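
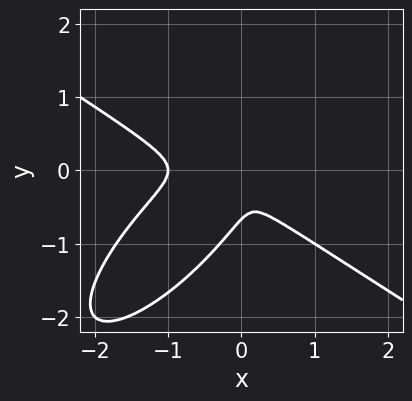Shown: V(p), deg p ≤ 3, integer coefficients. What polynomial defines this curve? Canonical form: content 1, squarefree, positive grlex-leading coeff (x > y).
2*x^3 - 3*x*y^2 + 3*y^3 + 2*x^2 + 2*y^2

1. deg p = 3.
2. From the axis intercepts and sections: one x-axis crossing is at x = -1.
3. Solving for integer coefficients yields p as stated.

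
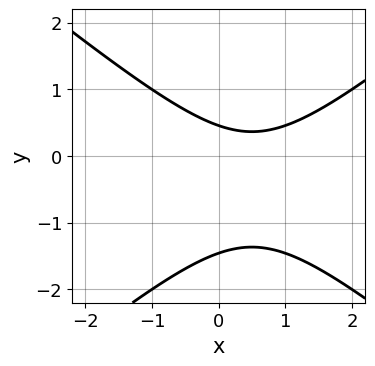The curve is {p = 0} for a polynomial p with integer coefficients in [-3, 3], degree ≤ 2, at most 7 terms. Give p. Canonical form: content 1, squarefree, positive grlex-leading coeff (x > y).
2*x^2 - 3*y^2 - 2*x - 3*y + 2

First, the degree is 2 — no degree-1 curve has this shape.
Next, from the visible intercepts: it misses every integer gridline on the x-axis.
Finally, the integer polynomial consistent with all of this is the stated p.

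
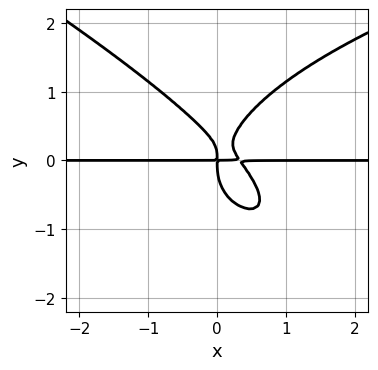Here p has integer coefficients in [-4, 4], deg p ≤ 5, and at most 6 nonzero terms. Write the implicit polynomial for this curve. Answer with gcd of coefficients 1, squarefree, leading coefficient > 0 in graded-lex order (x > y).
x*y^3 + 2*y^4 - 3*x^2*y - 2*x*y^2 + x*y

1. The degree is 4 — no degree-3 curve has this shape.
2. Observable constraints: every point of the x-axis in the box is on the curve.
3. Assembling these constraints gives the stated polynomial.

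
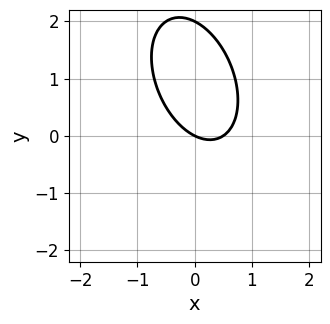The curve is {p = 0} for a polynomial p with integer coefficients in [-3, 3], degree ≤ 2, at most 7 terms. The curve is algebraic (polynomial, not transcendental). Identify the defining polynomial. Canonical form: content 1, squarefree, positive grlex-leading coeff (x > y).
2*x^2 + x*y + y^2 - x - 2*y

The degree is 2 — a generic line meets the curve in up to 2 points.
From the visible intercepts: the y-axis gridline crossings are at y ∈ {0, 2}; it crosses the x-axis at the gridline x = 0.
Matching integer coefficients to the picture gives p.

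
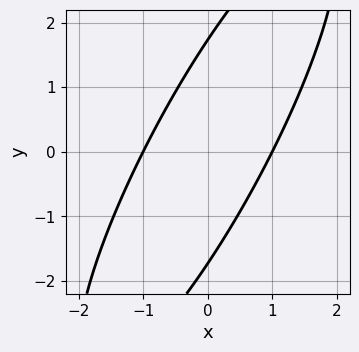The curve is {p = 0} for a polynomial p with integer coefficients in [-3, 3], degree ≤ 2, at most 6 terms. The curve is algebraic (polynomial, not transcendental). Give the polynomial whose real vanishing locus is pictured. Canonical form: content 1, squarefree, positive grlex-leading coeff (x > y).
Degree: a generic line meets the curve in up to 2 points, so deg p = 2.
Against the integer gridlines: among the integer gridlines, it crosses the x-axis at x ∈ {-1, 1}.
The integer polynomial consistent with all of this is the stated p.

3*x^2 - 3*x*y + y^2 - 3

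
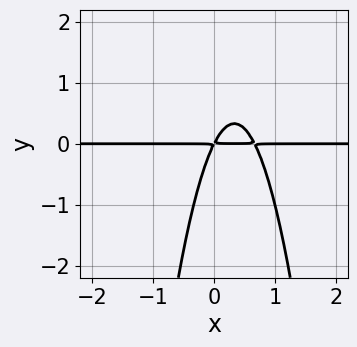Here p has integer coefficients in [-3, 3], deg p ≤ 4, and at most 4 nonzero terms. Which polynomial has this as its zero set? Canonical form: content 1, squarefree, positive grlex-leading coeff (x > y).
1. The degree is 3 — a generic line meets the curve in up to 3 points.
2. From the visible intercepts: every point of the x-axis in the box is on the curve.
3. Putting this together gives p.

3*x^2*y - 2*x*y + y^2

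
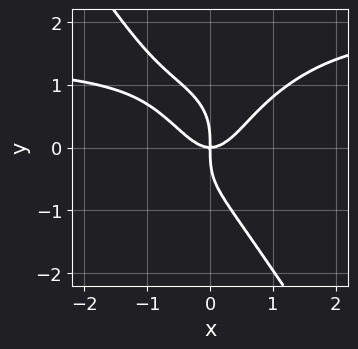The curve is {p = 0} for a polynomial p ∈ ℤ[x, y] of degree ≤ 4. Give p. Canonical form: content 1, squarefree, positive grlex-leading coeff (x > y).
2*x^3*y - x^2*y^2 + y^4 - 3*x^3 + 2*x*y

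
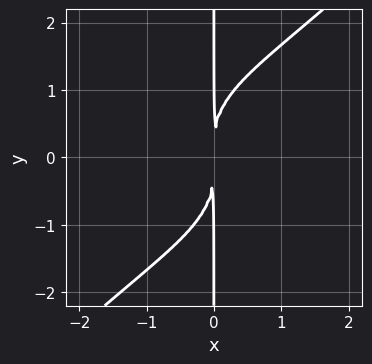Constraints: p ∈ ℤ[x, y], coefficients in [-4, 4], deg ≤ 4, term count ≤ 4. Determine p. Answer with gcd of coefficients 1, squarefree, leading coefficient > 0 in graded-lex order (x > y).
First, degree: a generic line meets the curve in up to 4 points, so deg p = 4.
Next, observable constraints: the visible y-axis segment lies entirely on the curve.
Finally, these observations pin down the coefficients.

x^3*y - x*y^3 + 3*x^2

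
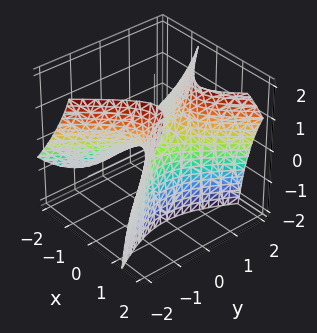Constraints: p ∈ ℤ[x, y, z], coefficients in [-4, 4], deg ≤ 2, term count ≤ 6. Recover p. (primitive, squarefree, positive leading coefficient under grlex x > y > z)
3*x^2 - 3*x*z - 2*y^2 + 2*z

Degree: no degree-1 surface has this shape, so deg p = 2.
Reading off the gridlines: one z-axis crossing is at z = 0; one x-axis crossing is at x = 0; one y-axis crossing is at y = 0.
Putting this together gives p.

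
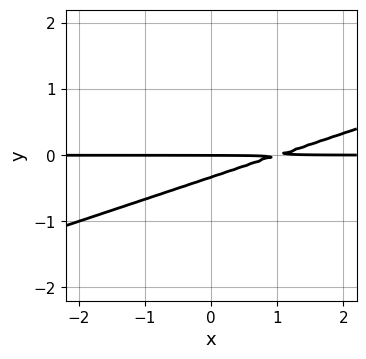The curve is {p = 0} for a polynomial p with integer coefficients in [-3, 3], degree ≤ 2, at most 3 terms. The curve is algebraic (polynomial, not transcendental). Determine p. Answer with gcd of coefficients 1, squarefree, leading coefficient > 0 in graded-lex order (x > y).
First, the degree is 2 — no degree-1 curve has this shape.
Next, observable constraints: it crosses the y-axis at the gridline y = 0; every point of the x-axis in the box is on the curve.
Finally, the integer polynomial consistent with all of this is the stated p.

x*y - 3*y^2 - y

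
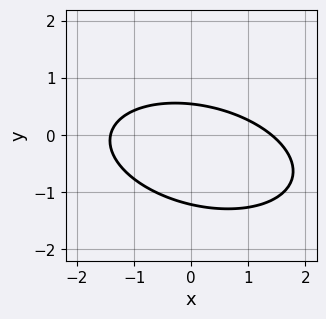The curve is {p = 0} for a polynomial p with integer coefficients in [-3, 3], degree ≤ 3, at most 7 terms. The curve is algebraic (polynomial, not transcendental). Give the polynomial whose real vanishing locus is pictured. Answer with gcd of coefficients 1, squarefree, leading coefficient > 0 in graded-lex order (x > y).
(a) deg p = 2. A generic line meets the curve in up to 2 points.
(b) Matching integer coefficients to the picture gives p.

x^2 + x*y + 3*y^2 + 2*y - 2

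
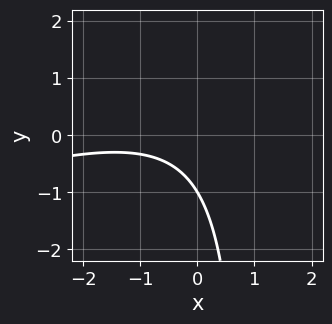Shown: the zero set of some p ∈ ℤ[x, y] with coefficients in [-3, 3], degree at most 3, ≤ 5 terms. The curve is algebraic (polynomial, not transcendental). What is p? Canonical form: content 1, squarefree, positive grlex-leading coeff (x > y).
x^2 - 3*x*y + 2*x + 3*y + 3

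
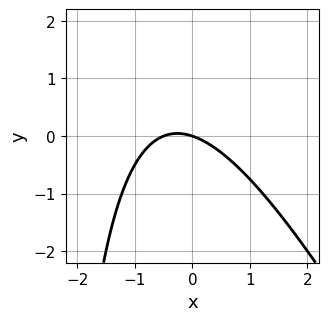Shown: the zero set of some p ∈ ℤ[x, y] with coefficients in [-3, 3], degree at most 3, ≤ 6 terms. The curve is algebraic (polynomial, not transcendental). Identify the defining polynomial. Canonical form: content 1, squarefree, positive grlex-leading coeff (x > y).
deg p = 2. The shape is more complex than any degree-1 curve.
Checking where it meets the axes: it crosses the x-axis at the gridline x = 0; it meets the y-axis at y = 0 (among the integer gridlines).
The integer polynomial consistent with all of this is the stated p.

2*x^2 + x*y + x + 3*y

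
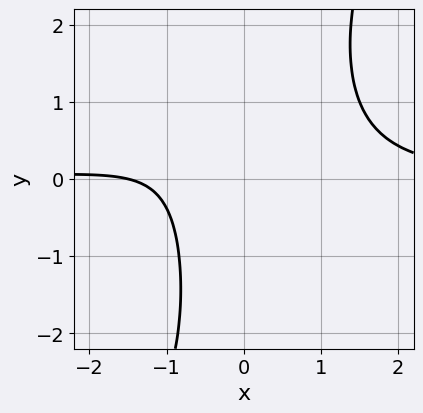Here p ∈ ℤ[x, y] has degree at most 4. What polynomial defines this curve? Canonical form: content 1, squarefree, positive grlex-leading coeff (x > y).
2*x^3*y - x^2*y^2 + x*y - 2*x - 3

1. The degree is 4 — no degree-3 curve has this shape.
2. Reading off the gridlines: it misses every integer gridline on the y-axis.
3. These observations pin down the coefficients.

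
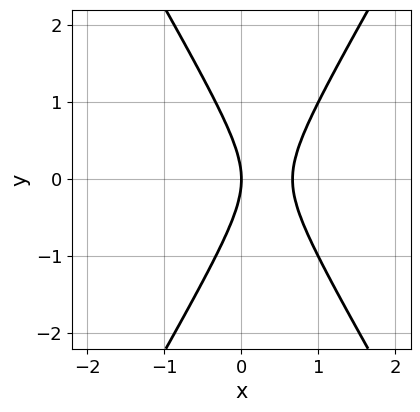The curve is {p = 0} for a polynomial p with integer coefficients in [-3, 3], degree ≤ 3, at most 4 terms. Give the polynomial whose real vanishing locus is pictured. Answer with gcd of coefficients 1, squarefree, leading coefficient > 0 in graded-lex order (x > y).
Degree: a generic line meets the curve in up to 2 points, so deg p = 2.
Symmetries: the y ↦ −y reflection is a symmetry, so y appears only in even powers.
Against the integer gridlines: it meets the y-axis at y = 0 (among the integer gridlines); it crosses the x-axis at the gridline x = 0.
Together with the visible shape, these determine p as stated.

3*x^2 - y^2 - 2*x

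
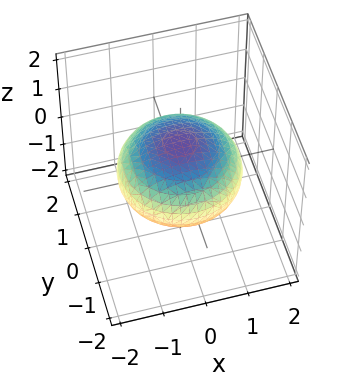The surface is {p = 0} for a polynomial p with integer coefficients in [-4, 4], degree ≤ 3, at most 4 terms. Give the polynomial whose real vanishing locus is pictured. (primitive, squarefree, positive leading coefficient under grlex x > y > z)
x^2 + y^2 + 2*z^2 - 2

(a) The degree is 2 — no degree-1 surface has this shape.
(b) Symmetries: the surface is invariant under rotation about z: p = q(x² + y², z).
(c) Against the integer gridlines: a circular section at z = 0 has radius between 1 and 2; the z-axis gridline crossings are at z ∈ {-1, 1}.
(d) These observations pin down the coefficients.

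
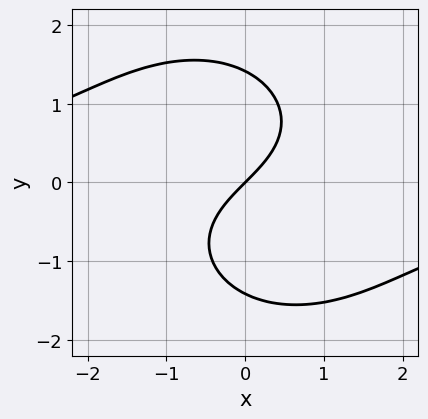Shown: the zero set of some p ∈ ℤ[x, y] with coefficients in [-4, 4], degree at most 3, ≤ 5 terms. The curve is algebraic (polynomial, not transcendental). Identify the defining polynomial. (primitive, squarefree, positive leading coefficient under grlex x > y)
x^2*y + y^3 + 2*x - 2*y

(a) The degree is 3 — the shape is more complex than any degree-2 curve.
(b) From the visible intercepts: it crosses the y-axis at the gridline y = 0; one x-axis crossing is at x = 0.
(c) Matching integer coefficients to the picture gives p.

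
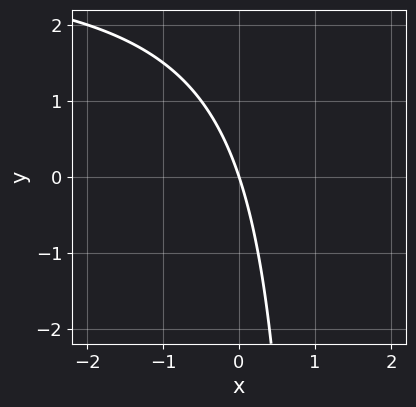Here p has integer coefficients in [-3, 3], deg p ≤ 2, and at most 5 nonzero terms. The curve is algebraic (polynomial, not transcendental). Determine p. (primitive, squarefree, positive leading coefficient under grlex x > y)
x*y - 3*x - y

First, the degree is 2 — a generic line meets the curve in up to 2 points.
Next, checking where it meets the axes: it crosses the x-axis at the gridline x = 0; one y-axis crossing is at y = 0.
Finally, together with the visible shape, these determine p as stated.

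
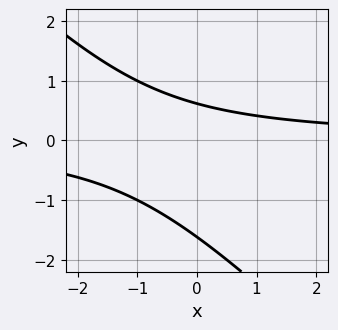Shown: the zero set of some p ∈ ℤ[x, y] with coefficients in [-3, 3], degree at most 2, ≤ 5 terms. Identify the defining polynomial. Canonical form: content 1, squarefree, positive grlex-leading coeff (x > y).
x*y + y^2 + y - 1

Degree: the shape is more complex than any degree-1 curve, so deg p = 2.
From the visible intercepts: the curve avoids every integer x-axis point in the box.
These observations pin down the coefficients.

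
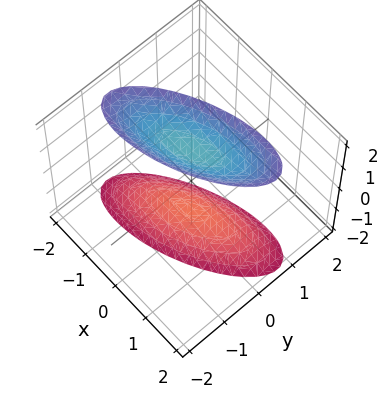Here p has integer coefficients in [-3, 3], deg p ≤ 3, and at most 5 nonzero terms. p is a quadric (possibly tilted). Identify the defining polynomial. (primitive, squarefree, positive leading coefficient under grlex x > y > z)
First, I count 2 distinct pieces. They look like related sheets of one shape, so recover p as a whole.
Then, degree: a generic line meets the surface in up to 2 points, so deg p = 2.
Next, observable constraints: it misses every integer gridline on the x-axis; the surface avoids every integer y-axis point in the box.
Finally, assembling these constraints gives the stated polynomial.

x^2 - 2*x*y + 3*y^2 - z^2 + 2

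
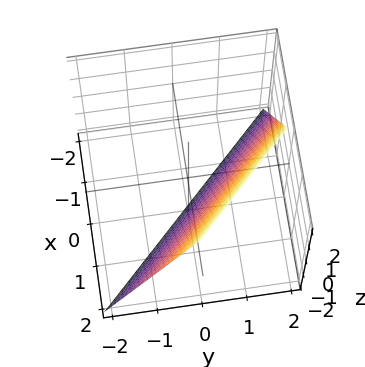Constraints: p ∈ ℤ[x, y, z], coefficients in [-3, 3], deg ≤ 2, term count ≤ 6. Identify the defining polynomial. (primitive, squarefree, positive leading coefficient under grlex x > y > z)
1. Degree: every cross-section is a straight line — this is a plane, so deg p = 1.
2. From the axis intercepts and sections: it meets the z-axis at z = -2 (among the integer gridlines); one x-axis crossing is at x = 1; it crosses the y-axis at the gridline y = 1.
3. Together with the visible shape, these determine p as stated.

2*x + 2*y - z - 2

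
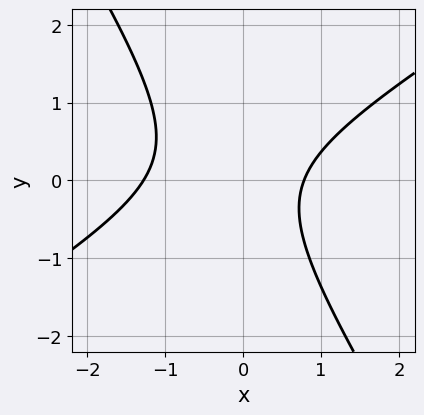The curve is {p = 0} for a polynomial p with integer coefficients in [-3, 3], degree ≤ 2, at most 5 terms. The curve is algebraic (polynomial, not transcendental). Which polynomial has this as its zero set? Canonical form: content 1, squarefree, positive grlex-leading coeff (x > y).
2*x^2 - 2*x*y - 2*y^2 + x - 2

First, degree: no degree-1 curve has this shape, so deg p = 2.
Next, reading off the gridlines: the curve avoids every integer y-axis point in the box.
Finally, solving for integer coefficients yields p as stated.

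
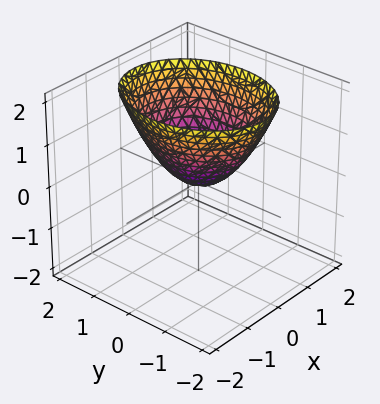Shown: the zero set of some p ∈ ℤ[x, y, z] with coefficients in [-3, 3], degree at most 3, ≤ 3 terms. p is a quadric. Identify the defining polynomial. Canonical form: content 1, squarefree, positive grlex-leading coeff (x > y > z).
(a) Degree: a paraboloid; a quadric, so deg p = 2.
(b) Symmetries: mirror symmetry x ↦ −x ⇒ only even powers of x; it's symmetric under y → −y, forcing even powers of y.
(c) From the axis intercepts and sections: it crosses the x-axis at the gridline x = 0; it crosses the y-axis at the gridline y = 0; one z-axis crossing is at z = 0.
(d) Putting this together gives p.

3*x^2 + 2*y^2 - 3*z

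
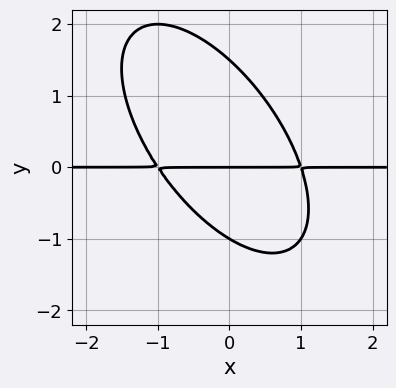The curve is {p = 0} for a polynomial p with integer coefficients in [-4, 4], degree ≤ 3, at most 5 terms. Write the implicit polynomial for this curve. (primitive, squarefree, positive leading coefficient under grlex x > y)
Degree: no degree-2 curve has this shape, so deg p = 3.
From the axis intercepts and sections: the y-axis gridline crossings are at y ∈ {-1, 0}; every point of the x-axis in the box is on the curve.
The integer polynomial consistent with all of this is the stated p.

3*x^2*y + 3*x*y^2 + 2*y^3 - y^2 - 3*y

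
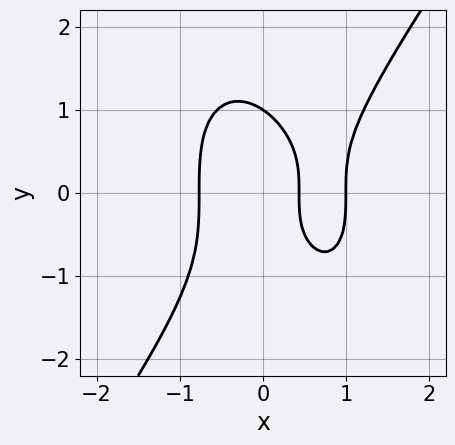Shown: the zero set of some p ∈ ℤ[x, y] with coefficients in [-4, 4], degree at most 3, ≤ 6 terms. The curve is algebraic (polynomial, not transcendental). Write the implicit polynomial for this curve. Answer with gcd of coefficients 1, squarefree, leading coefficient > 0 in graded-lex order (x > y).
3*x^3 - y^3 - 2*x^2 - 2*x + 1

First, the degree is 3 — the shape is more complex than any degree-2 curve.
Then, reading off the gridlines: one x-axis crossing is at x = 1; it meets the y-axis at y = 1 (among the integer gridlines).
Finally, putting this together gives p.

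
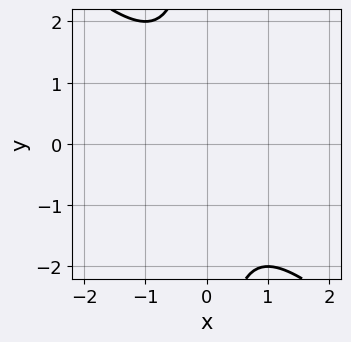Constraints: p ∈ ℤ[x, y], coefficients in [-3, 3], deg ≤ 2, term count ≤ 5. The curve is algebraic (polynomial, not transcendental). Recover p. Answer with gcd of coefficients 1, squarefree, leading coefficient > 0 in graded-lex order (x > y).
x^2 + x*y + 1

deg p = 2.
Checking where it meets the axes: no y-intercept at any integer in the box; the curve avoids every integer x-axis point in the box.
Solving for integer coefficients yields p as stated.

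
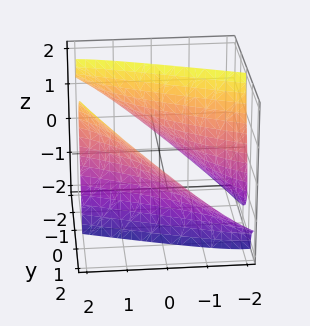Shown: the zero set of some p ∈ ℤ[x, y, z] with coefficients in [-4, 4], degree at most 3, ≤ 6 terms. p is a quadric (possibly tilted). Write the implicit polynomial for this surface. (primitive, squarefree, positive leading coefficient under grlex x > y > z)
1. I count 2 distinct pieces. Treating them together as one polynomial.
2. The degree is 2 — a generic line meets the surface in up to 2 points.
3. From the axis intercepts and sections: no z-intercept at any integer in the box.
4. Putting this together gives p.

x^2 + 3*x*y + y^2 - 3*y*z - z^2 - 2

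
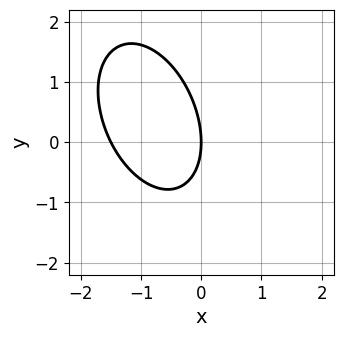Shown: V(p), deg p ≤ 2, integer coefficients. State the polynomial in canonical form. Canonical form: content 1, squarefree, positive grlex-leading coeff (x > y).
First, the degree is 2 — a generic line meets the curve in up to 2 points.
Then, observable constraints: it meets the x-axis at x = 0 (among the integer gridlines); one y-axis crossing is at y = 0.
Finally, solving for integer coefficients yields p as stated.

2*x^2 + x*y + y^2 + 3*x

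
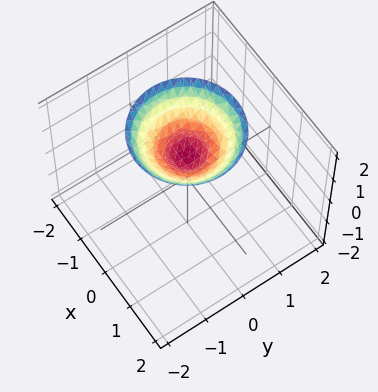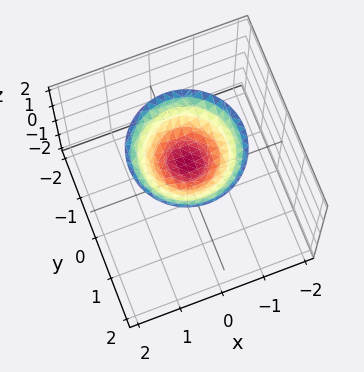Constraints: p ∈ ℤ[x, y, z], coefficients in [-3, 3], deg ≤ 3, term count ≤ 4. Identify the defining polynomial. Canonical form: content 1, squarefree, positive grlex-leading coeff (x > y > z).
2*x^2 + 2*y^2 - 3*z + 3

1. deg p = 2. A generic line meets the surface in up to 2 points.
2. Symmetry: every cross-section ⟂ z is a circle, so x, y appear only via x² + y².
3. Observable constraints: the surface avoids every integer y-axis point in the box; a circular section at z = 2 has radius between 1 and 2; the surface avoids every integer x-axis point in the box; it meets the z-axis at z = 1 (among the integer gridlines).
4. Assembling these constraints gives the stated polynomial.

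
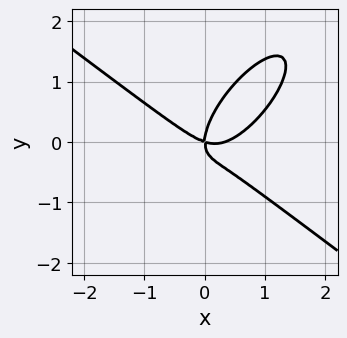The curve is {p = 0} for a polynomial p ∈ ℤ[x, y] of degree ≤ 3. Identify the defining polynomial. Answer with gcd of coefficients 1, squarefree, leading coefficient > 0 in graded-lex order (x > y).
3*x^3 - 3*x*y^2 + 3*y^3 - x^2 - 3*x*y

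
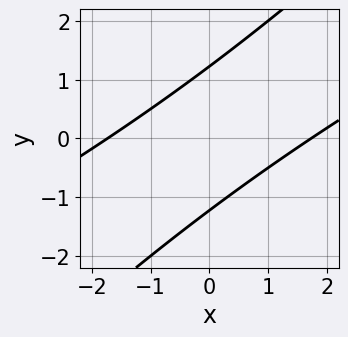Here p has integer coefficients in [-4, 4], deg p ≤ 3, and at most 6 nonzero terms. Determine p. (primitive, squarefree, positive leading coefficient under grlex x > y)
1. The degree is 2 — no degree-1 curve has this shape.
2. Putting this together gives p.

x^2 - 3*x*y + 2*y^2 - 3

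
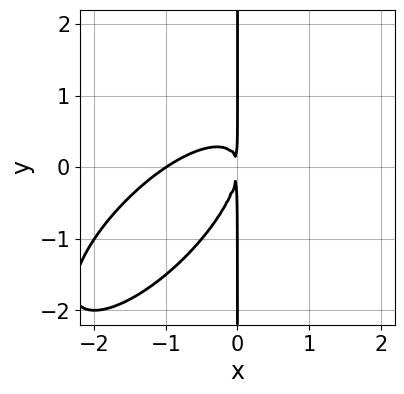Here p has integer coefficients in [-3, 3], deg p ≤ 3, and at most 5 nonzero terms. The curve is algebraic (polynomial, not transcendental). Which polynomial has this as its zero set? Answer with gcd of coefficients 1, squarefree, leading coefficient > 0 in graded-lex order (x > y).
First, degree: a generic line meets the curve in up to 3 points, so deg p = 3.
Then, against the integer gridlines: every point of the y-axis in the box is on the curve; it crosses the x-axis at the gridline x = -1.
Finally, assembling these constraints gives the stated polynomial.

2*x^3 - 3*x^2*y + 2*x*y^2 + 2*x^2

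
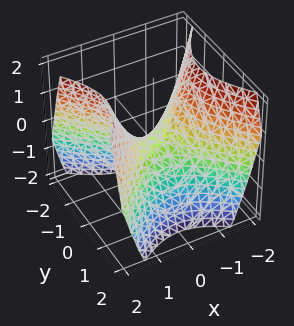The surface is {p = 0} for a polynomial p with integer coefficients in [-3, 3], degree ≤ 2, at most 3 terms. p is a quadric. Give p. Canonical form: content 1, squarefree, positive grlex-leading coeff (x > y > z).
x^2 - y^2 - z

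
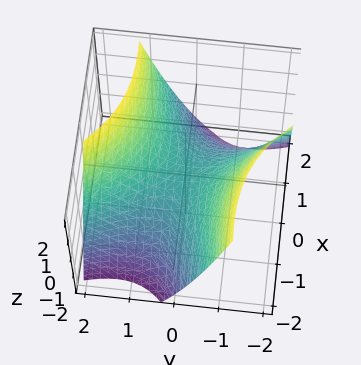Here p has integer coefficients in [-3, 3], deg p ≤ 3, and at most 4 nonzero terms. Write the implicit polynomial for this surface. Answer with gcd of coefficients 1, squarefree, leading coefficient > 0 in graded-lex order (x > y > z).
(a) Degree: a generic line meets the surface in up to 2 points, so deg p = 2.
(b) Reading off the gridlines: it meets the x-axis at x = 0 (among the integer gridlines); one y-axis crossing is at y = 0; one z-axis crossing is at z = 0.
(c) Fitting integer coefficients to these (and the overall shape) gives p.

x^2 - 3*x*y - 2*y^2 + 3*z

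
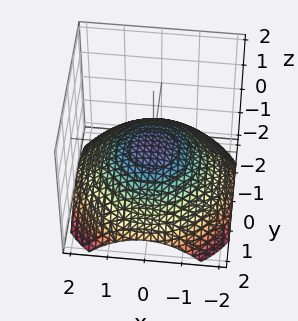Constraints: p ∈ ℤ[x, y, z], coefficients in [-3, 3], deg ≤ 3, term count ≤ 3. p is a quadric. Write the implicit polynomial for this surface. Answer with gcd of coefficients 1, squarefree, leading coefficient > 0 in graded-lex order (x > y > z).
The degree is 2 — a paraboloid; a quadric.
Symmetry: the surface is invariant under rotation about z: p = q(x² + y², z).
Reading off the gridlines: it meets the z-axis at z = 0 (among the integer gridlines); a circular section at z = -1 has radius between 1 and 2; one y-axis crossing is at y = 0; it crosses the x-axis at the gridline x = 0.
The integer polynomial consistent with all of this is the stated p.

x^2 + y^2 + 3*z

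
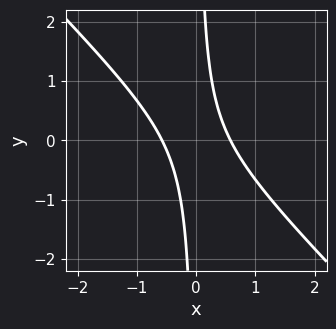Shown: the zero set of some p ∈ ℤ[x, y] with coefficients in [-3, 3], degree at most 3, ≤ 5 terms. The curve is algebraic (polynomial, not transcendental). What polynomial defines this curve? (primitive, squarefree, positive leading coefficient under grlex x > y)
3*x^2 + 3*x*y - 1

1. deg p = 2.
2. Against the integer gridlines: the curve avoids every integer y-axis point in the box.
3. Solving for integer coefficients yields p as stated.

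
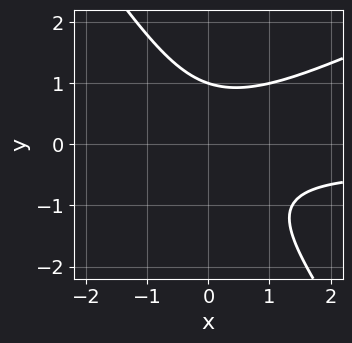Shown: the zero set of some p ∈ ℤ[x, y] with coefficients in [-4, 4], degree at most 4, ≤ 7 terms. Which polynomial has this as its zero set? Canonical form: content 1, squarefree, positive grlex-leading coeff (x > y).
Degree: no degree-2 curve has this shape, so deg p = 3.
From the visible intercepts: one y-axis crossing is at y = 1; no x-intercept at any integer in the box.
Solving for integer coefficients yields p as stated.

2*x^2*y - 3*x*y^2 - 3*y^3 + x^2 + 3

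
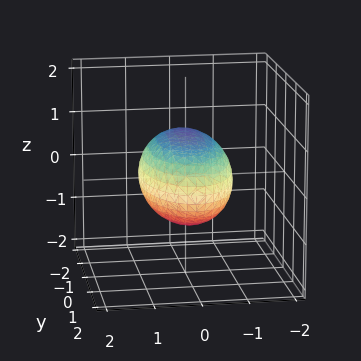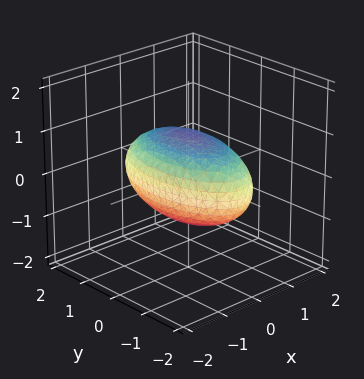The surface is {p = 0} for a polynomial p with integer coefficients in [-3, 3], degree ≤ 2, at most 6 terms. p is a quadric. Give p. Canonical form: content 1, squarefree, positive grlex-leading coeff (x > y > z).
The degree is 2 — bounded and convex; a quadric.
Symmetries: the x ↦ −x reflection is a symmetry, so x appears only in even powers; mirror symmetry y ↦ −y ⇒ only even powers of y; the z ↦ −z reflection is a symmetry, so z appears only in even powers.
From the visible intercepts: the z-axis gridline crossings are at z ∈ {-1, 1}; among the integer gridlines, it crosses the x-axis at x ∈ {-1, 1}.
These observations pin down the coefficients.

3*x^2 + y^2 + 3*z^2 - 3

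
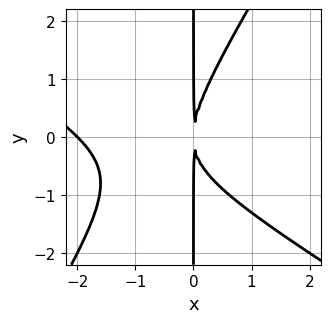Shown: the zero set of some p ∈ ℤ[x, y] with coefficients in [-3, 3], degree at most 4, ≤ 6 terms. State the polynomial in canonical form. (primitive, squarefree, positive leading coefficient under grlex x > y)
1. deg p = 3.
2. Observable constraints: the visible y-axis segment lies entirely on the curve; it meets the x-axis at x = -2 (among the integer gridlines).
3. The integer polynomial consistent with all of this is the stated p.

x^3 + x^2*y - x*y^2 + 2*x^2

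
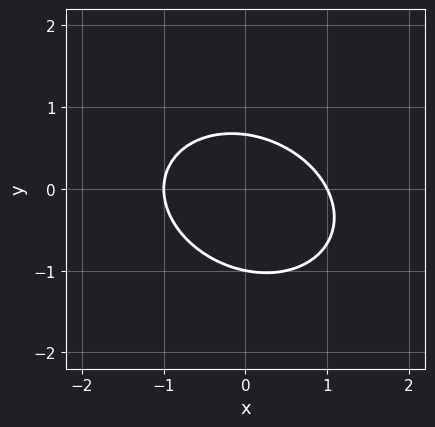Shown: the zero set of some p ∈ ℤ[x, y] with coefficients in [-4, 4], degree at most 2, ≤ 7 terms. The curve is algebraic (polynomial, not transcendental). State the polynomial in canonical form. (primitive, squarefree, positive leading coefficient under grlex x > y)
First, degree: a generic line meets the curve in up to 2 points, so deg p = 2.
Next, against the integer gridlines: the x-axis gridline crossings are at x ∈ {-1, 1}; one y-axis crossing is at y = -1.
Finally, fitting integer coefficients to these (and the overall shape) gives p.

2*x^2 + x*y + 3*y^2 + y - 2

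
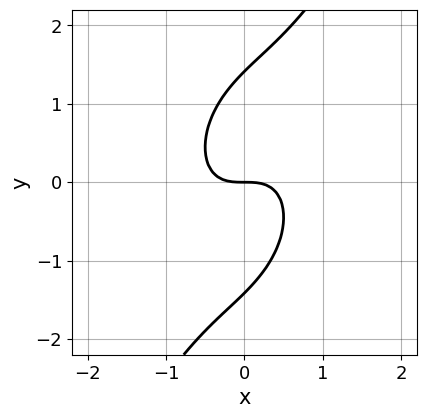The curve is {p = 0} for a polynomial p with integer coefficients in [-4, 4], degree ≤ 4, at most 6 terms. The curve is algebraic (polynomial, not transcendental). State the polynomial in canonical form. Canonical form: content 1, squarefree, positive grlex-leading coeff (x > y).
First, deg p = 3.
Then, checking where it meets the axes: it meets the x-axis at x = 0 (among the integer gridlines); one y-axis crossing is at y = 0.
Finally, solving for integer coefficients yields p as stated.

3*x^3 - 2*x^2*y + 2*x*y^2 - y^3 + 2*y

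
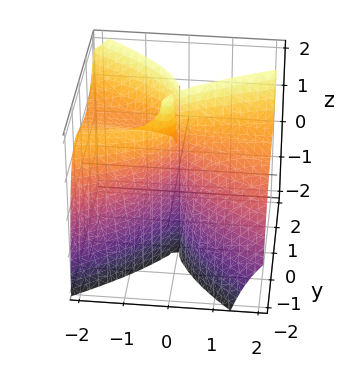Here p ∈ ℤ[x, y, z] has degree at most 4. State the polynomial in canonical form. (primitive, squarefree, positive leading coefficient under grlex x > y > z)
1. Degree: the shape is more complex than any degree-2 surface, so deg p = 3.
2. From the visible intercepts: it crosses the x-axis at the gridline x = 0; every point of the z-axis in the box is on the surface.
3. Fitting integer coefficients to these (and the overall shape) gives p.

3*x^2*z - 2*x*y*z - 3*y^3 - 3*x^2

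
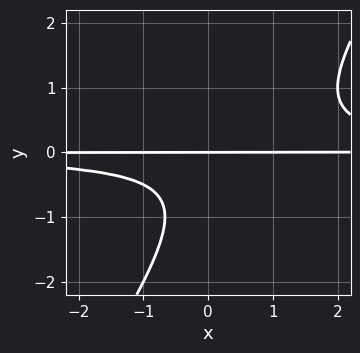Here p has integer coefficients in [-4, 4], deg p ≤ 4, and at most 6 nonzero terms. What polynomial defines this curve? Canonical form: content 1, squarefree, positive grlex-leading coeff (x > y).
First, the degree is 3 — a generic line meets the curve in up to 3 points.
Then, from the visible intercepts: one y-axis crossing is at y = 0; the visible x-axis segment lies entirely on the curve.
Finally, assembling these constraints gives the stated polynomial.

3*x*y^2 - 2*y^3 - 2*y^2 - 2*y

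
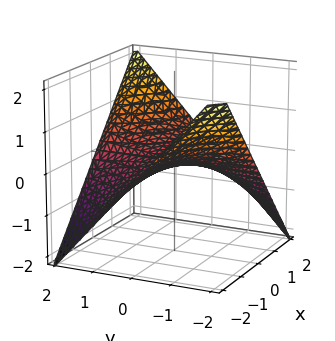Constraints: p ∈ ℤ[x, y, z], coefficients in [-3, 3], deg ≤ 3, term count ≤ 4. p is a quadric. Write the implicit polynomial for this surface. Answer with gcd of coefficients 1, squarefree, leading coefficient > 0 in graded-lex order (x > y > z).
x*y - 2*z

1. deg p = 2. A hyperbolic paraboloid; a quadric.
2. From the axis intercepts and sections: the visible x-axis segment lies entirely on the surface; one z-axis crossing is at z = 0; the visible y-axis segment lies entirely on the surface.
3. These observations pin down the coefficients.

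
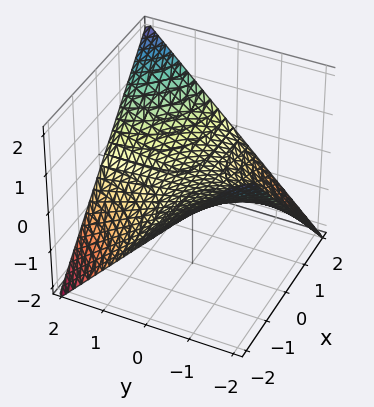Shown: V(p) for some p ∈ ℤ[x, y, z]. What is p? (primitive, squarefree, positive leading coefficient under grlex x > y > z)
x*y - 2*z

First, deg p = 2. A hyperbolic paraboloid; a quadric.
Then, observable constraints: the visible y-axis segment lies entirely on the surface; the visible x-axis segment lies entirely on the surface; one z-axis crossing is at z = 0.
Finally, assembling these constraints gives the stated polynomial.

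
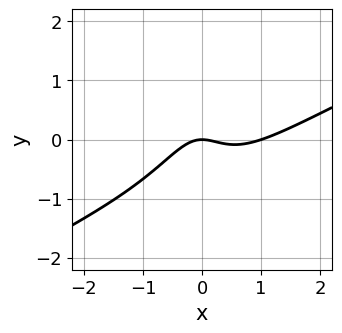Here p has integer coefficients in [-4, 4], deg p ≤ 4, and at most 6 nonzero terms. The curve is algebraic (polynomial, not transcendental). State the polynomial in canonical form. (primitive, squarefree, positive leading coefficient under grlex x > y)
x^3 - 2*x^2*y - x^2 - y

The degree is 3 — the shape is more complex than any degree-2 curve.
Checking where it meets the axes: it crosses the y-axis at the gridline y = 0; the x-axis gridline crossings are at x ∈ {0, 1}.
Assembling these constraints gives the stated polynomial.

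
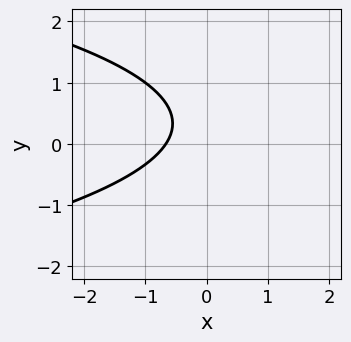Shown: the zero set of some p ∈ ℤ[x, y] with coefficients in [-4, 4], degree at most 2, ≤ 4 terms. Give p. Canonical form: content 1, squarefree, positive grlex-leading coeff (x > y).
3*y^2 + 3*x - 2*y + 2

1. Degree: no degree-1 curve has this shape, so deg p = 2.
2. Checking where it meets the axes: it misses every integer gridline on the y-axis.
3. Assembling these constraints gives the stated polynomial.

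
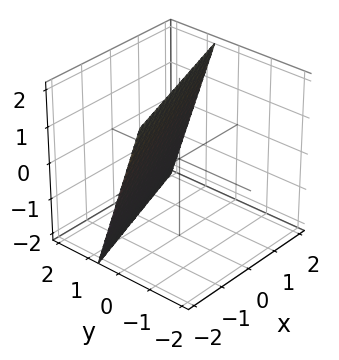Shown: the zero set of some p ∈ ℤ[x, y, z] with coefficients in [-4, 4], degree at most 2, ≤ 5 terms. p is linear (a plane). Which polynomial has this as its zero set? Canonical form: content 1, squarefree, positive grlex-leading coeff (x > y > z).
x - 3*y - z + 2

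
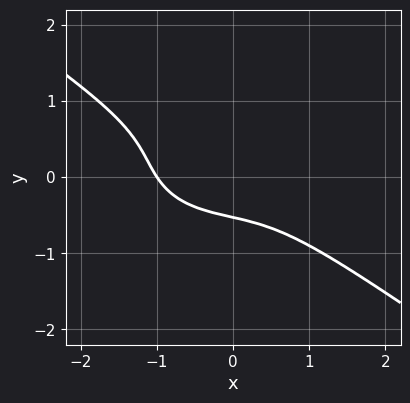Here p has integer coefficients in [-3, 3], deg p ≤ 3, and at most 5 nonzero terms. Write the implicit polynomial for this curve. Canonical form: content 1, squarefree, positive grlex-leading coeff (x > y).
x^3 + 3*y^3 - 2*x*y - 2*y^2 + 1

deg p = 3.
From the visible intercepts: it meets the x-axis at x = -1 (among the integer gridlines).
Fitting integer coefficients to these (and the overall shape) gives p.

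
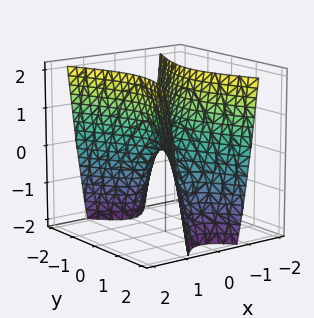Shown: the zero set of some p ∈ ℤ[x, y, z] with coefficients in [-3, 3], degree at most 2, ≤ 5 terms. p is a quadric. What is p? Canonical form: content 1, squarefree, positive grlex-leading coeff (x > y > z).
(a) Degree: a saddle surface; a quadric, so deg p = 2.
(b) Symmetries: it's symmetric under x → −x, forcing even powers of x; it's symmetric under y → −y, forcing even powers of y.
(c) Observable constraints: it crosses the z-axis at the gridline z = 0; one y-axis crossing is at y = 0.
(d) Fitting integer coefficients to these (and the overall shape) gives p.

3*x^2 - y^2 - z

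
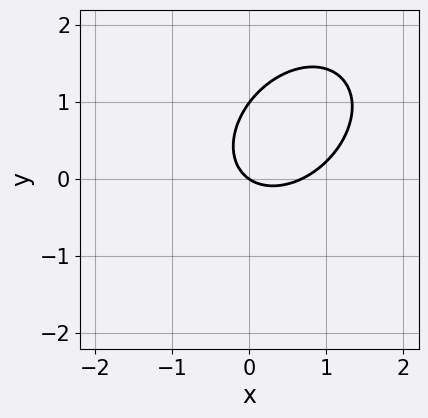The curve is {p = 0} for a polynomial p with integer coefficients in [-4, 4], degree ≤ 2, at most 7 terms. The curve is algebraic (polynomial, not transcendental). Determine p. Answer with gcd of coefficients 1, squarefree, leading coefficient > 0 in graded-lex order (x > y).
1. Degree: the shape is more complex than any degree-1 curve, so deg p = 2.
2. Checking where it meets the axes: it meets the x-axis at x = 0 (among the integer gridlines); among the integer gridlines, it crosses the y-axis at y ∈ {0, 1}.
3. Fitting integer coefficients to these (and the overall shape) gives p.

3*x^2 - 2*x*y + 3*y^2 - 2*x - 3*y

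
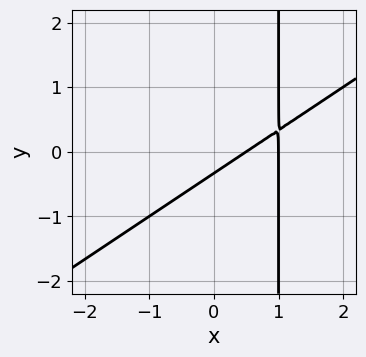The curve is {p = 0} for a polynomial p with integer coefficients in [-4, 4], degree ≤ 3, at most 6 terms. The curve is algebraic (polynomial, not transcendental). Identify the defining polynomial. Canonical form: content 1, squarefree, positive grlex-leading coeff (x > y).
2*x^2 - 3*x*y - 3*x + 3*y + 1

(a) deg p = 2. A generic line meets the curve in up to 2 points.
(b) From the axis intercepts and sections: it meets the x-axis at x = 1 (among the integer gridlines).
(c) The integer polynomial consistent with all of this is the stated p.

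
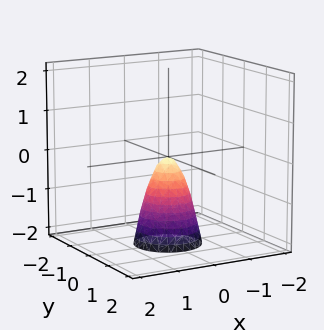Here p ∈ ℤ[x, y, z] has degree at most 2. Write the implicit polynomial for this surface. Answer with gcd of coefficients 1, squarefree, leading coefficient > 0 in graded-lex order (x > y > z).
First, degree: a single bowl opening along one axis; a quadric, so deg p = 2.
Then, by symmetry, the z-axis is an axis of rotation, so x and y enter only as x² + y².
Next, reading off the gridlines: one x-axis crossing is at x = 0; it meets the y-axis at y = 0 (among the integer gridlines); one z-axis crossing is at z = 0.
Finally, putting this together gives p.

3*x^2 + 3*y^2 + z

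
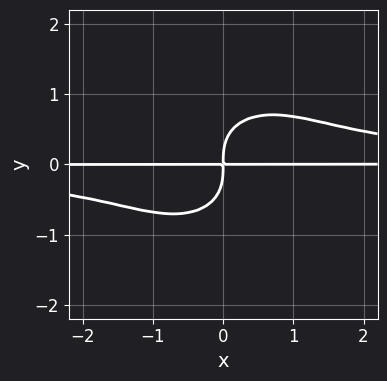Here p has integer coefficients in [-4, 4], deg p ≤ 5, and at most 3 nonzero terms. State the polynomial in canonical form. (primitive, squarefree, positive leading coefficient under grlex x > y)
Degree: no degree-3 curve has this shape, so deg p = 4.
Observable constraints: every point of the x-axis in the box is on the curve.
These observations pin down the coefficients.

x^2*y^2 + y^4 - x*y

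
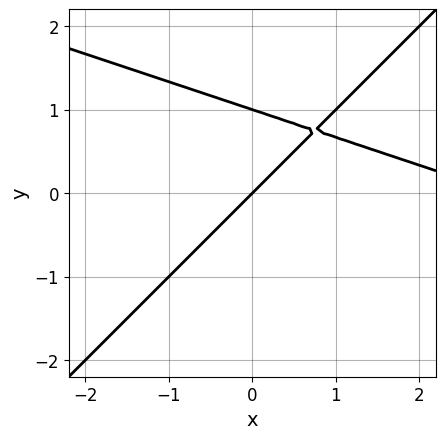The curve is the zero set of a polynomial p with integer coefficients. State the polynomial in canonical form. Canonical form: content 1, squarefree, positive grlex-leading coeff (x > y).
x^2 + 2*x*y - 3*y^2 - 3*x + 3*y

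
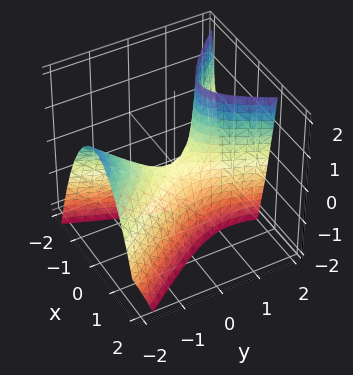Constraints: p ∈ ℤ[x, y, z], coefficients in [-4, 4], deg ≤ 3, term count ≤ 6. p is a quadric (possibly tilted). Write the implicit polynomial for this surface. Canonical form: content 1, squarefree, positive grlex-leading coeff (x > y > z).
3*x^2 + x*y - y^2 - y*z + z

1. The degree is 2 — no degree-1 surface has this shape.
2. Reading off the gridlines: one x-axis crossing is at x = 0; it crosses the y-axis at the gridline y = 0; one z-axis crossing is at z = 0.
3. Putting this together gives p.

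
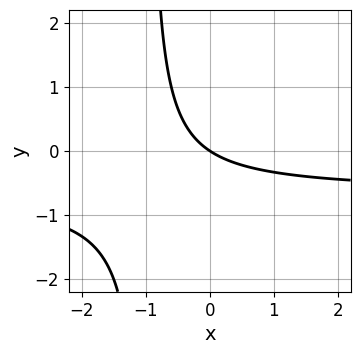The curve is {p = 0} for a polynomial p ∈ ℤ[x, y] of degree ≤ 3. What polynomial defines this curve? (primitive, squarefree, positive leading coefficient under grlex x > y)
3*x*y + 2*x + 3*y

(a) The degree is 2 — a generic line meets the curve in up to 2 points.
(b) Checking where it meets the axes: it crosses the y-axis at the gridline y = 0; one x-axis crossing is at x = 0.
(c) The integer polynomial consistent with all of this is the stated p.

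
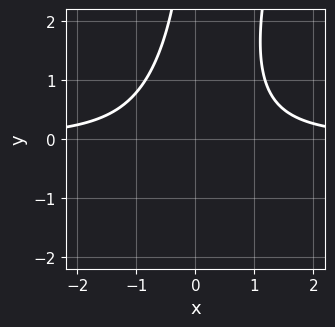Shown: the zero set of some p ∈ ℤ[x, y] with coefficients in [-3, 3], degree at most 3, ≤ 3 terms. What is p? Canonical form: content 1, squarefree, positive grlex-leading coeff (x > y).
First, deg p = 3. No degree-2 curve has this shape.
Next, against the integer gridlines: the curve avoids every integer x-axis point in the box; no y-intercept at any integer in the box.
Finally, assembling these constraints gives the stated polynomial.

3*x^2*y - x*y^2 - 3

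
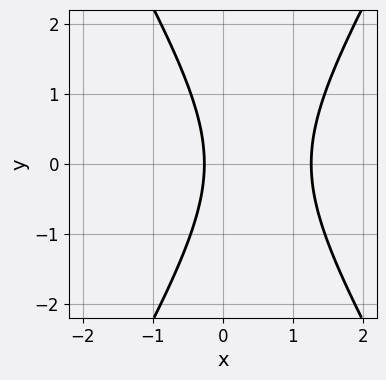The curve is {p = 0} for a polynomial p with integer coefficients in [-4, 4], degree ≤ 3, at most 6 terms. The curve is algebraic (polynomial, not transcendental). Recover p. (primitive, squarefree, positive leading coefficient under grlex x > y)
3*x^2 - y^2 - 3*x - 1

(a) Degree: the shape is more complex than any degree-1 curve, so deg p = 2.
(b) Symmetries: the y ↦ −y reflection is a symmetry, so y appears only in even powers.
(c) From the visible intercepts: it misses every integer gridline on the y-axis.
(d) The integer polynomial consistent with all of this is the stated p.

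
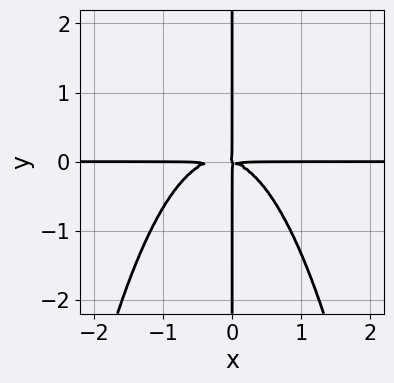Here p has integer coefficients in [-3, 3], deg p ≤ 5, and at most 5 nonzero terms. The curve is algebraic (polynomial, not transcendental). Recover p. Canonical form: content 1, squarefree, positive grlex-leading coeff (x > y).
The degree is 4 — the shape is more complex than any degree-3 curve.
Checking where it meets the axes: every point of the x-axis in the box is on the curve; the visible y-axis segment lies entirely on the curve.
Assembling these constraints gives the stated polynomial.

3*x^3*y + x^2*y + 3*x*y^2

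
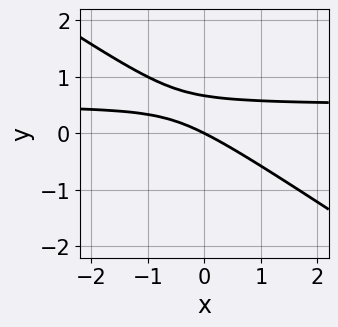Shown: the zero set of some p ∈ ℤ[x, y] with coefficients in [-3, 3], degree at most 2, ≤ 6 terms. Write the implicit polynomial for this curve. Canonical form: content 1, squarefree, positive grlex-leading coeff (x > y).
2*x*y + 3*y^2 - x - 2*y

Degree: a generic line meets the curve in up to 2 points, so deg p = 2.
Against the integer gridlines: it meets the y-axis at y = 0 (among the integer gridlines); one x-axis crossing is at x = 0.
Together with the visible shape, these determine p as stated.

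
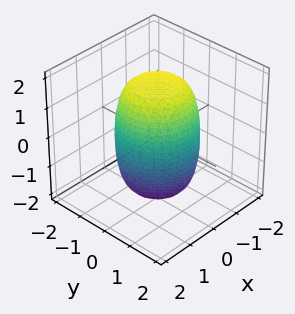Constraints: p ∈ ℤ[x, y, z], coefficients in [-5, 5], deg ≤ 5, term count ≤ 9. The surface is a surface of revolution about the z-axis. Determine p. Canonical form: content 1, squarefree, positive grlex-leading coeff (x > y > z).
First, deg p = 4. No degree-3 surface has this shape.
Next, symmetries: rotational symmetry about the z-axis ⇒ p depends on x, y only through x² + y².
Then, against the integer gridlines: a circular section at z = 0 has radius between 1 and 2.
Finally, matching integer coefficients to the picture gives p.

2*x^4 + 4*x^2*y^2 + 2*y^4 - x^2 - y^2 + z^2 - 3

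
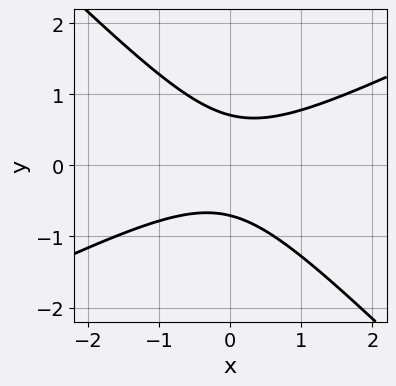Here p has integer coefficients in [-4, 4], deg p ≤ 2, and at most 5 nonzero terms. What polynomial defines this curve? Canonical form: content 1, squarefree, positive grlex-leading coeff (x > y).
x^2 - x*y - 2*y^2 + 1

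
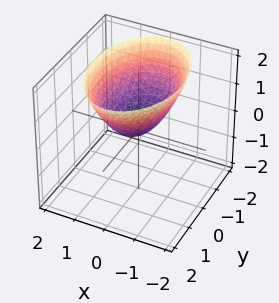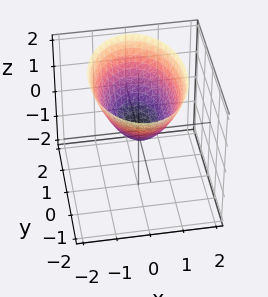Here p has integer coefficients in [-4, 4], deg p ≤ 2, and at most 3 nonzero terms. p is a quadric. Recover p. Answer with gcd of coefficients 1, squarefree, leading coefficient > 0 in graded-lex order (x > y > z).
2*x^2 + y^2 - 2*z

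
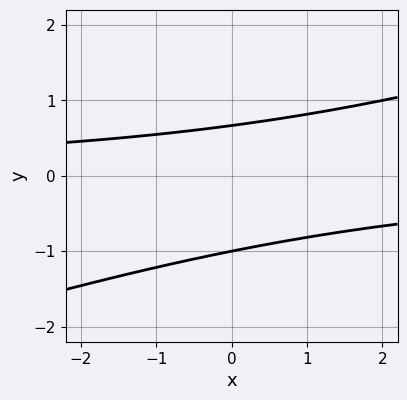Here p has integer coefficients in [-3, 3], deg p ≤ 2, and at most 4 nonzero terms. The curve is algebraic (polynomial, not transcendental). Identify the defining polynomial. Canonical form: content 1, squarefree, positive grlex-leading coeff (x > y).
(a) deg p = 2. No degree-1 curve has this shape.
(b) From the visible intercepts: it meets the y-axis at y = -1 (among the integer gridlines); it misses every integer gridline on the x-axis.
(c) Solving for integer coefficients yields p as stated.

x*y - 3*y^2 - y + 2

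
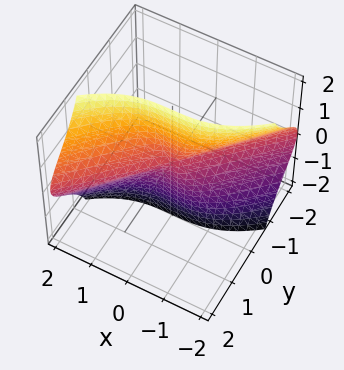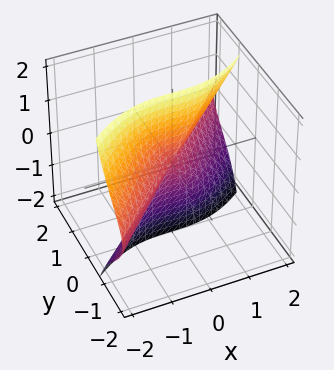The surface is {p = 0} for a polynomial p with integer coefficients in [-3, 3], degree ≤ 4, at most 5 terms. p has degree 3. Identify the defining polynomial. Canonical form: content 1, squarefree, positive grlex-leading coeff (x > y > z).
(a) The degree is 3 — no degree-2 surface has this shape.
(b) Observable constraints: the visible z-axis segment lies entirely on the surface; the visible y-axis segment lies entirely on the surface.
(c) Together with the visible shape, these determine p as stated.

x^3 - x^2*y - 2*y*z^2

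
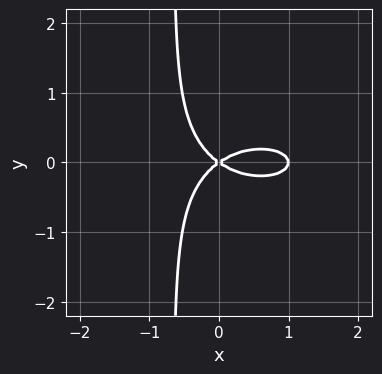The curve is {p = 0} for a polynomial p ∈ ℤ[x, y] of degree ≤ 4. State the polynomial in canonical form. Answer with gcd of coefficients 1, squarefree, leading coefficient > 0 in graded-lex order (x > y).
(a) The degree is 3 — a generic line meets the curve in up to 3 points.
(b) Symmetries: mirror symmetry y ↦ −y ⇒ only even powers of y.
(c) From the visible intercepts: the x-axis gridline crossings are at x ∈ {0, 1}; it meets the y-axis at y = 0 (among the integer gridlines).
(d) Putting this together gives p.

x^3 + 3*x*y^2 - x^2 + 2*y^2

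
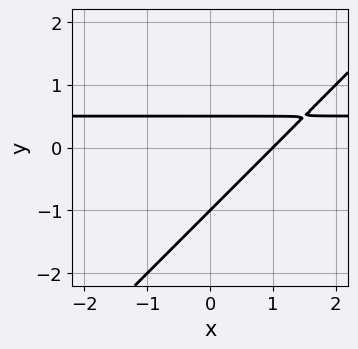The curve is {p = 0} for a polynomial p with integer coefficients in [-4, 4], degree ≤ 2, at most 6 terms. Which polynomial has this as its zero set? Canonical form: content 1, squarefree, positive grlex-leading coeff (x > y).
2*x*y - 2*y^2 - x - y + 1

The degree is 2 — the shape is more complex than any degree-1 curve.
Observable constraints: it crosses the x-axis at the gridline x = 1; it meets the y-axis at y = -1 (among the integer gridlines).
Matching integer coefficients to the picture gives p.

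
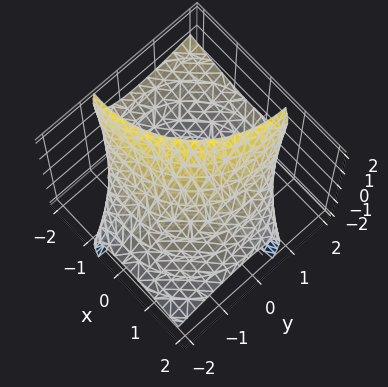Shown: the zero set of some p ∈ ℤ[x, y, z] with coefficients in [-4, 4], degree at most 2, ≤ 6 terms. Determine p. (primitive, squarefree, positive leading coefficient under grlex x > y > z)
deg p = 2. No degree-1 surface has this shape.
Solving for integer coefficients yields p as stated.

x^2 + 2*x*z + y^2 - 2*y*z + z^2 - 3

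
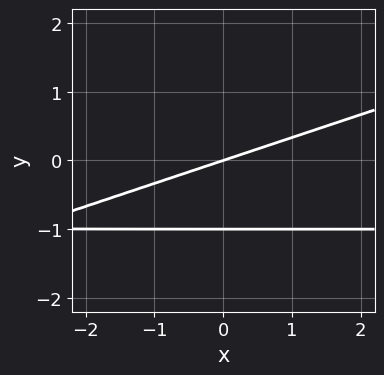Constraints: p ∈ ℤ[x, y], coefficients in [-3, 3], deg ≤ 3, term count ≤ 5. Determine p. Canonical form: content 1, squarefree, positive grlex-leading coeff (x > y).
x*y - 3*y^2 + x - 3*y

(a) The degree is 2 — a generic line meets the curve in up to 2 points.
(b) From the axis intercepts and sections: one x-axis crossing is at x = 0; the y-axis gridline crossings are at y ∈ {-1, 0}.
(c) The integer polynomial consistent with all of this is the stated p.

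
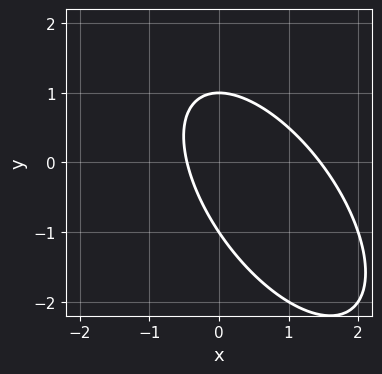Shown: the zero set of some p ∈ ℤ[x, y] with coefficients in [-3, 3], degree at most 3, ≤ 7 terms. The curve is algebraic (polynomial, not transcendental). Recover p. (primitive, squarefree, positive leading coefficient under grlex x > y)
3*x^2 + 3*x*y + 2*y^2 - 3*x - 2

(a) deg p = 2. The shape is more complex than any degree-1 curve.
(b) From the axis intercepts and sections: among the integer gridlines, it crosses the y-axis at y ∈ {-1, 1}.
(c) The integer polynomial consistent with all of this is the stated p.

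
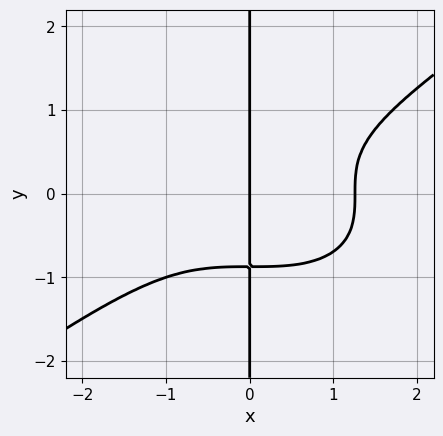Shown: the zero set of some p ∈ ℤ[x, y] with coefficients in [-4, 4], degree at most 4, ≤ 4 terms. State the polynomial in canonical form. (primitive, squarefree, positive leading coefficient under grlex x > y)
First, the degree is 4 — a generic line meets the curve in up to 4 points.
Next, against the integer gridlines: one x-axis crossing is at x = 0; every point of the y-axis in the box is on the curve.
Finally, putting this together gives p.

x^4 - 3*x*y^3 - 2*x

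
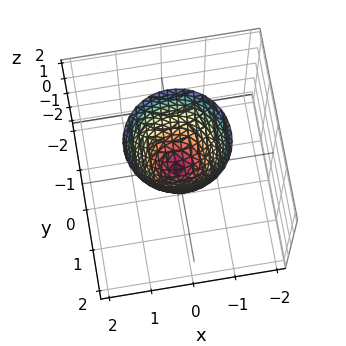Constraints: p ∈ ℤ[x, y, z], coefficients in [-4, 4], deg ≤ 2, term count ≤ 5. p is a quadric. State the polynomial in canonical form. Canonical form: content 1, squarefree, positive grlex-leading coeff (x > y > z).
3*x^2 + 3*y^2 - 2*z

The degree is 2 — a single bowl opening along one axis; a quadric.
Symmetries: every cross-section ⟂ z is a circle, so x, y appear only via x² + y².
From the visible intercepts: it meets the x-axis at x = 0 (among the integer gridlines); it crosses the z-axis at the gridline z = 0; one y-axis crossing is at y = 0.
Solving for integer coefficients yields p as stated.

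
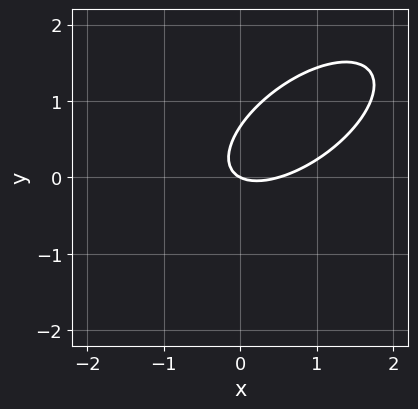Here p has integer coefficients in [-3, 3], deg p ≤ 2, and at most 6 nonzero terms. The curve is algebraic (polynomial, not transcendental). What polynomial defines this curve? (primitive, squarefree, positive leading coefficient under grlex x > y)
deg p = 2.
Reading off the gridlines: one x-axis crossing is at x = 0; it meets the y-axis at y = 0 (among the integer gridlines).
These observations pin down the coefficients.

2*x^2 - 3*x*y + 3*y^2 - x - 2*y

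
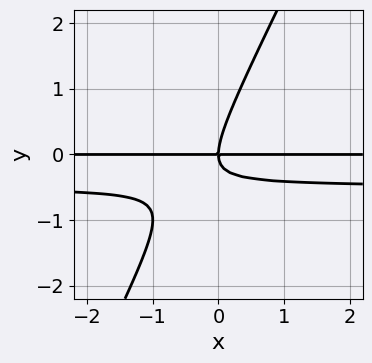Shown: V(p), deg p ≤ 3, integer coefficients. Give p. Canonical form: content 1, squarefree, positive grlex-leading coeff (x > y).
2*x*y^2 - y^3 + x*y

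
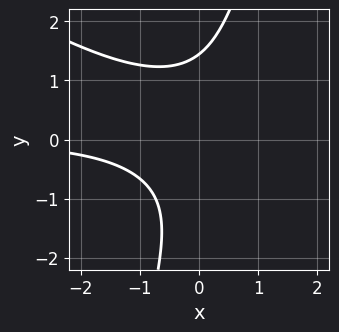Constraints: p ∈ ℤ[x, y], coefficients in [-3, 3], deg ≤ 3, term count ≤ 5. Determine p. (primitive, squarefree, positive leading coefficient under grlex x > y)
The degree is 3 — no degree-2 curve has this shape.
Checking where it meets the axes: the curve avoids every integer x-axis point in the box.
Assembling these constraints gives the stated polynomial.

2*x^2*y + 3*x*y^2 - y^3 - x*y + 3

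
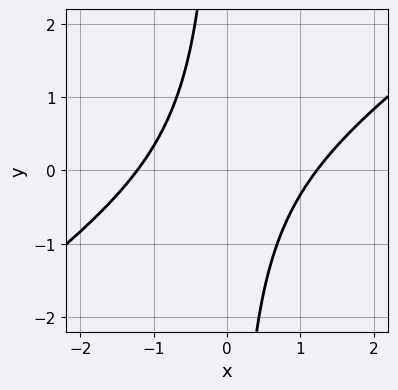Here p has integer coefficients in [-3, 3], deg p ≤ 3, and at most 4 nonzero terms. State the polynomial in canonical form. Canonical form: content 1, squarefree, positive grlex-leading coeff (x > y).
2*x^2 - 3*x*y - 3

1. deg p = 2. A generic line meets the curve in up to 2 points.
2. Against the integer gridlines: no y-intercept at any integer in the box.
3. Assembling these constraints gives the stated polynomial.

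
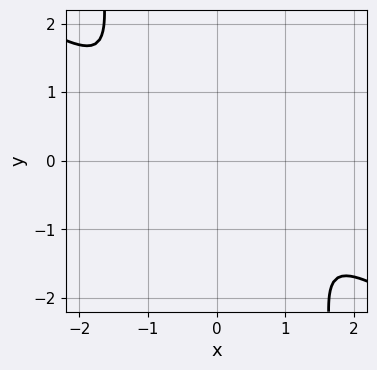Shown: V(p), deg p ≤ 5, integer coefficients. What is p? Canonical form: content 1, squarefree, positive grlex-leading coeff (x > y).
2*x^4 + 3*x^3*y + 3*y^2

(a) deg p = 4. A generic line meets the curve in up to 4 points.
(b) Solving for integer coefficients yields p as stated.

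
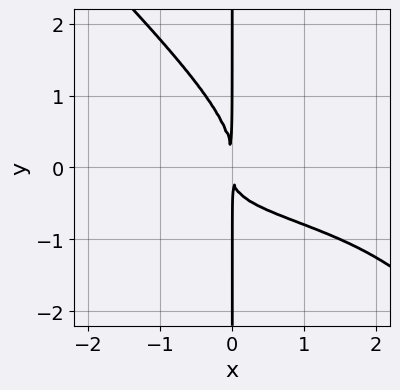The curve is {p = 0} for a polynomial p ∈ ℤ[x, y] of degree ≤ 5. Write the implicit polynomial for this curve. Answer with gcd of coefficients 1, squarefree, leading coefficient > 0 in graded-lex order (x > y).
(a) deg p = 4. A generic line meets the curve in up to 4 points.
(b) Checking where it meets the axes: every point of the y-axis in the box is on the curve.
(c) Matching integer coefficients to the picture gives p.

3*x^2*y^2 + 3*x*y^3 + 3*x^2*y + 2*x^2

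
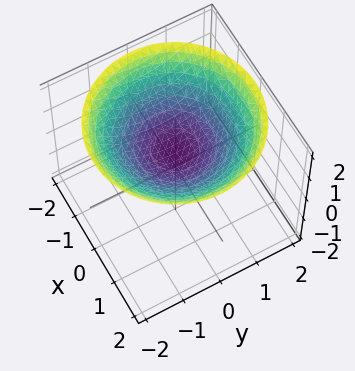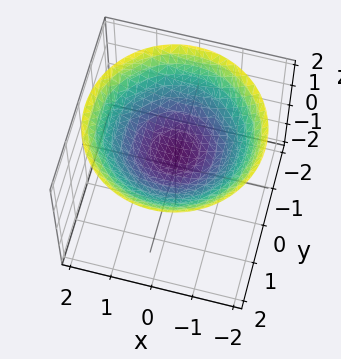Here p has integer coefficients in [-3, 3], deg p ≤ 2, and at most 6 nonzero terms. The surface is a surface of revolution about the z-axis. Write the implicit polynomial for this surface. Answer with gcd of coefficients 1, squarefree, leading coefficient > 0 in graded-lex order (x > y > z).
x^2 + y^2 - 3*z + 2

First, the degree is 2 — a generic line meets the surface in up to 2 points.
Then, symmetry: every cross-section ⟂ z is a circle, so x, y appear only via x² + y².
Then, observable constraints: the surface avoids every integer y-axis point in the box; no x-intercept at any integer in the box; a circular section at z = 1 has radius exactly 1.
Finally, assembling these constraints gives the stated polynomial.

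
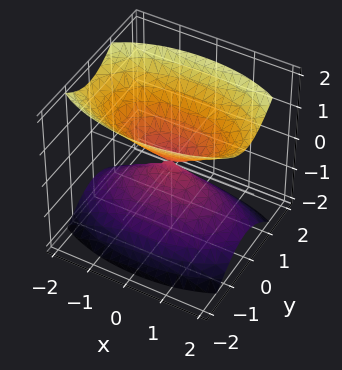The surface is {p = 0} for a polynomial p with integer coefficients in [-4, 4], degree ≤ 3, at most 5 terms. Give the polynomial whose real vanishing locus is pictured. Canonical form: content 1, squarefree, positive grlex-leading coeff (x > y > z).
x^2 + 3*y^2 - 2*z^2

First, the picture has 2 separate pieces. They look like related sheets of one shape, so recover p as a whole.
Next, deg p = 2. Two nappes meeting at a single point; a quadric.
Then, symmetries: it's symmetric under x → −x, forcing even powers of x; mirror symmetry z ↦ −z ⇒ only even powers of z; the y ↦ −y reflection is a symmetry, so y appears only in even powers.
Next, reading off the gridlines: it meets the x-axis at x = 0 (among the integer gridlines); one y-axis crossing is at y = 0; one z-axis crossing is at z = 0.
Finally, fitting integer coefficients to these (and the overall shape) gives p.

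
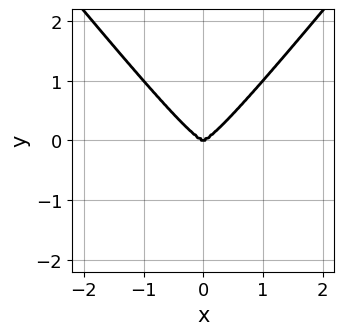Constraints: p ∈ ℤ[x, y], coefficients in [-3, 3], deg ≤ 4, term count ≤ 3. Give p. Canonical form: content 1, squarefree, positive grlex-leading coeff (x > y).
deg p = 4.
Symmetries: it's symmetric under x → −x, forcing even powers of x.
From the axis intercepts and sections: it crosses the x-axis at the gridline x = 0; it meets the y-axis at y = 0 (among the integer gridlines).
Assembling these constraints gives the stated polynomial.

3*x^4 - 2*x^2*y^2 - y^3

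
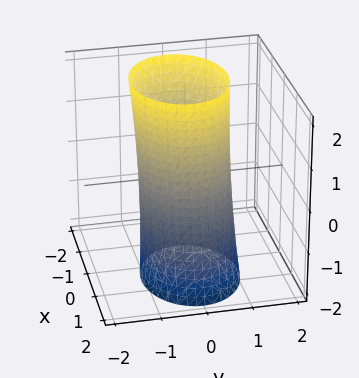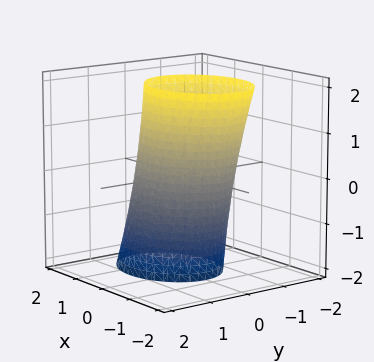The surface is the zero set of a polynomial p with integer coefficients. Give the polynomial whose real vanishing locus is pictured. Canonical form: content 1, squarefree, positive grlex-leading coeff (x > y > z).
2*x^2 + x*z + 3*y^2 - 3

(a) Degree: a generic line meets the surface in up to 2 points, so deg p = 2.
(b) From the visible intercepts: it misses every integer gridline on the z-axis; the y-axis gridline crossings are at y ∈ {-1, 1}.
(c) Solving for integer coefficients yields p as stated.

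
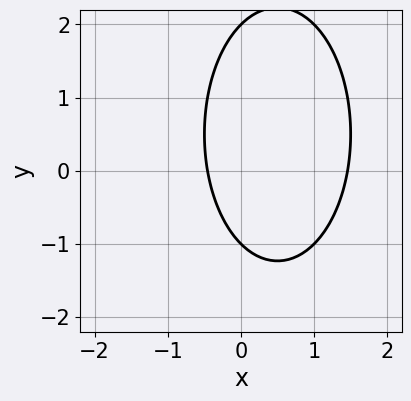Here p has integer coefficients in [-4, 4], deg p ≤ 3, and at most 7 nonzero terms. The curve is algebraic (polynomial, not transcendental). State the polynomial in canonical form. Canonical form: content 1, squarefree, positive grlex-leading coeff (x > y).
1. deg p = 2. A generic line meets the curve in up to 2 points.
2. Reading off the gridlines: the y-axis gridline crossings are at y ∈ {-1, 2}.
3. Assembling these constraints gives the stated polynomial.

3*x^2 + y^2 - 3*x - y - 2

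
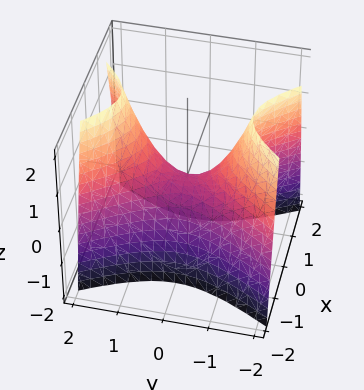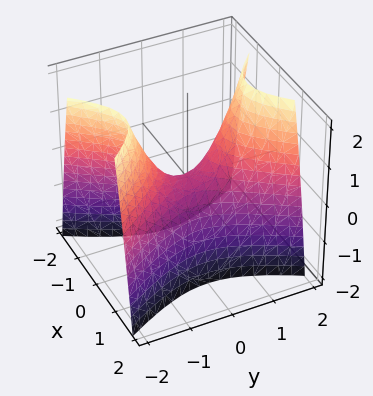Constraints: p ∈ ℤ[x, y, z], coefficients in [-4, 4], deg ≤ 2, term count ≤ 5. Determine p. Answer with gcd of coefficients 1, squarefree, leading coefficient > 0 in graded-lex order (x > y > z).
2*x^2 - y^2 + z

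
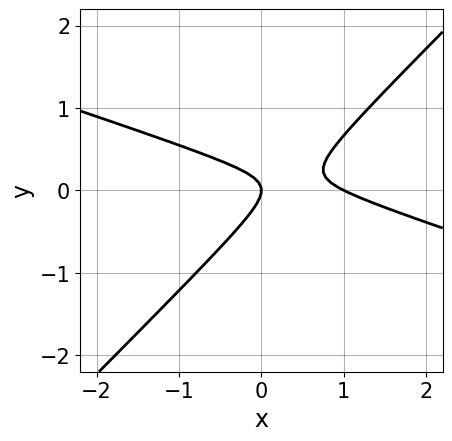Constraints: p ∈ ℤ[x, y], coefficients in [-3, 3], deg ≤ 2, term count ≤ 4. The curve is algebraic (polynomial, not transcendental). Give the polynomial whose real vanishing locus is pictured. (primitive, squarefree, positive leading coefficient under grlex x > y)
x^2 + 2*x*y - 3*y^2 - x

1. Degree: the shape is more complex than any degree-1 curve, so deg p = 2.
2. From the axis intercepts and sections: it meets the y-axis at y = 0 (among the integer gridlines); among the integer gridlines, it crosses the x-axis at x ∈ {0, 1}.
3. Matching integer coefficients to the picture gives p.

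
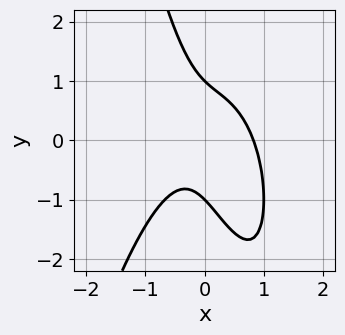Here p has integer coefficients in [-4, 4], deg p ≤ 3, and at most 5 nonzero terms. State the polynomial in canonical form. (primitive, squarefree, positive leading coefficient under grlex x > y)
3*x^3 - x^2 + 2*x*y + y^2 - 1

The degree is 3 — the shape is more complex than any degree-2 curve.
Observable constraints: the y-axis gridline crossings are at y ∈ {-1, 1}.
Matching integer coefficients to the picture gives p.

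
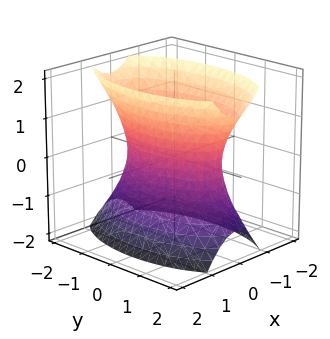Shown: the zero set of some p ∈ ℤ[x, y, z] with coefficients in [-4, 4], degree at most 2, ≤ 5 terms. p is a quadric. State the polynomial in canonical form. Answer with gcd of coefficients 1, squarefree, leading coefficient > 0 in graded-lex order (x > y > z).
3*x^2 + y^2 - z^2 - 2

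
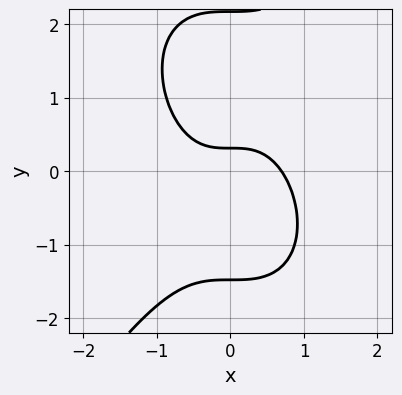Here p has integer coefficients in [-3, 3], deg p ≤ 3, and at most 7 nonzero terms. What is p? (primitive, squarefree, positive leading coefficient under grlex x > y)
1. The degree is 3 — the shape is more complex than any degree-2 curve.
2. Putting this together gives p.

3*x^3 - y^3 + y^2 + 3*y - 1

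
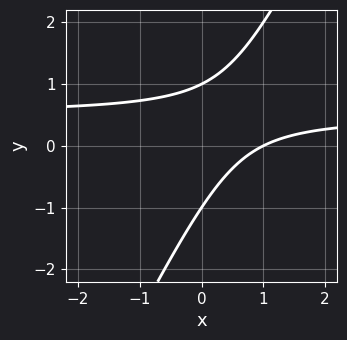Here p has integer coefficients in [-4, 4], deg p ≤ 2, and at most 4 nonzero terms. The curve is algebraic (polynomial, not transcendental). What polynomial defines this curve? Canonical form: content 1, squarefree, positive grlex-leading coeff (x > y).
1. The degree is 2 — the shape is more complex than any degree-1 curve.
2. Checking where it meets the axes: it meets the x-axis at x = 1 (among the integer gridlines); the y-axis gridline crossings are at y ∈ {-1, 1}.
3. Solving for integer coefficients yields p as stated.

2*x*y - y^2 - x + 1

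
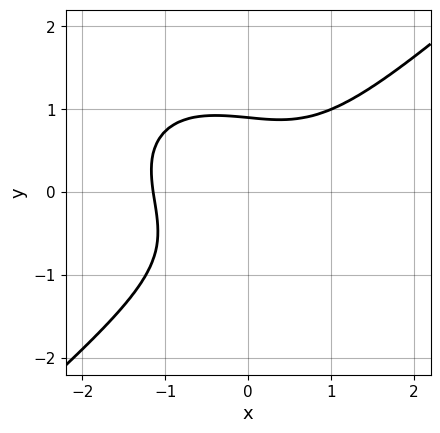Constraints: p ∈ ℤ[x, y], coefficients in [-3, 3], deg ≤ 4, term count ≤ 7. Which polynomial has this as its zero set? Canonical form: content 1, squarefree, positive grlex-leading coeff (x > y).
2*x^3 - 3*y^3 - x*y - y^2 + 3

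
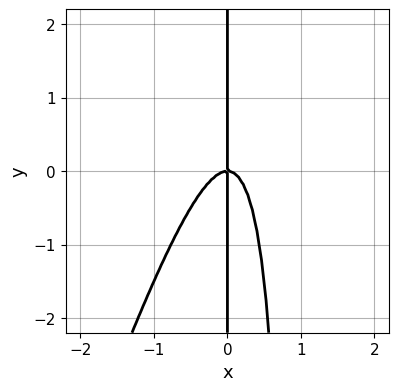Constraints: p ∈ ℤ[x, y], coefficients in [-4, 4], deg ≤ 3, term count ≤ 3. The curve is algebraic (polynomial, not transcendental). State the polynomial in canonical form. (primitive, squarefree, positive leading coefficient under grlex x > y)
First, deg p = 3. No degree-2 curve has this shape.
Then, checking where it meets the axes: one x-axis crossing is at x = 0; the visible y-axis segment lies entirely on the curve.
Finally, the integer polynomial consistent with all of this is the stated p.

3*x^3 - x^2*y + x*y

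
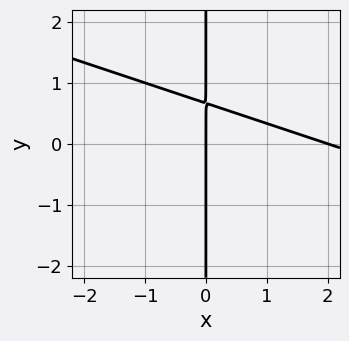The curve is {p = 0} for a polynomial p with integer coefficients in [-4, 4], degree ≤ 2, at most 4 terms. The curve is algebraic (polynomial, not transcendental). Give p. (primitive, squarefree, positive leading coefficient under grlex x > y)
x^2 + 3*x*y - 2*x

The degree is 2 — the shape is more complex than any degree-1 curve.
Checking where it meets the axes: the visible y-axis segment lies entirely on the curve; among the integer gridlines, it crosses the x-axis at x ∈ {0, 2}.
Matching integer coefficients to the picture gives p.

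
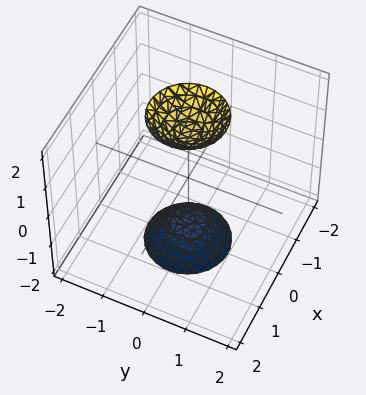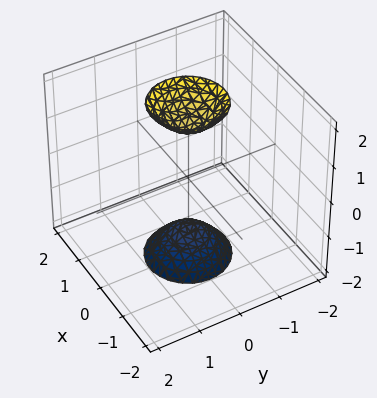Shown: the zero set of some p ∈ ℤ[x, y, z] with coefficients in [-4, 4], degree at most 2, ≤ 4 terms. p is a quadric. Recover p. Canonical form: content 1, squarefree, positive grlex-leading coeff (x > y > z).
First, I count 2 distinct pieces.
Next, deg p = 2.
Next, by symmetry, the surface is invariant under rotation about z: p = q(x² + y², z); mirror symmetry z ↦ −z ⇒ only even powers of z.
Next, from the axis intercepts and sections: a circular section at z = -2 has radius between 0 and 1; it misses every integer gridline on the x-axis; no y-intercept at any integer in the box.
Finally, matching integer coefficients to the picture gives p.

3*x^2 + 3*y^2 - z^2 + 2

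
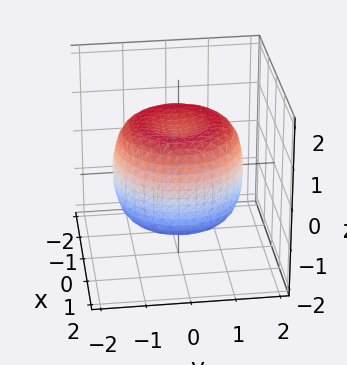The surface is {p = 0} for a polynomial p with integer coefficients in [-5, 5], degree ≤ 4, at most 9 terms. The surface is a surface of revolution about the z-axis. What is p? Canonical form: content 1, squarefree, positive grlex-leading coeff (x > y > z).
2*x^4 + 4*x^2*y^2 + 2*y^4 - 3*x^2 - 3*y^2 + 3*z^2 - 3

1. deg p = 4.
2. Symmetries: rotational symmetry about the z-axis ⇒ p depends on x, y only through x² + y².
3. From the visible intercepts: among the integer gridlines, it crosses the z-axis at z ∈ {-1, 1}; a circular section at z = 0 has radius between 1 and 2.
4. Putting this together gives p.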